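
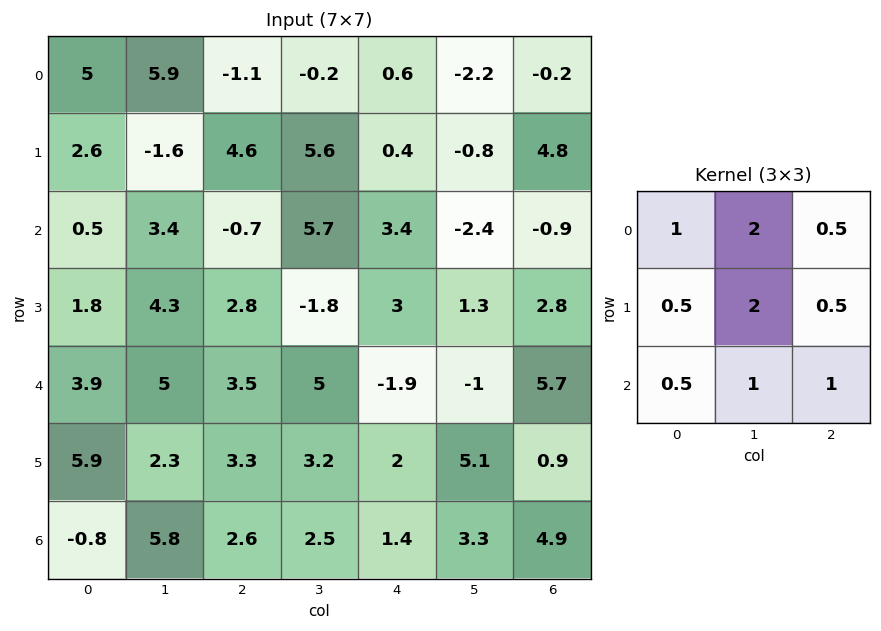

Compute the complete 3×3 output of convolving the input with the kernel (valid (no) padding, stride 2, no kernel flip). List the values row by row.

Output[0,0]: The receptive field on the input at this output position is [5 5.9 -1.1 / 2.6 -1.6 4.6 / 0.5 3.4 -0.7]. Elementwise product with the kernel and sum: 5·1 + 5.9·2 + -1.1·0.5 + 2.6·0.5 + -1.6·2 + 4.6·0.5 + 0.5·0.5 + 3.4·1 + -0.7·1.
Output[0,1]: The receptive field on the input at this output position is [-1.1 -0.2 0.6 / 4.6 5.6 0.4 / -0.7 5.7 3.4]. Elementwise product with the kernel and sum: -1.1·1 + -0.2·2 + 0.6·0.5 + 4.6·0.5 + 5.6·2 + 0.4·0.5 + -0.7·0.5 + 5.7·1 + 3.4·1.

19.6 21.25 -4.5
28.3 16.55 7.4
32.85 26.8 19.5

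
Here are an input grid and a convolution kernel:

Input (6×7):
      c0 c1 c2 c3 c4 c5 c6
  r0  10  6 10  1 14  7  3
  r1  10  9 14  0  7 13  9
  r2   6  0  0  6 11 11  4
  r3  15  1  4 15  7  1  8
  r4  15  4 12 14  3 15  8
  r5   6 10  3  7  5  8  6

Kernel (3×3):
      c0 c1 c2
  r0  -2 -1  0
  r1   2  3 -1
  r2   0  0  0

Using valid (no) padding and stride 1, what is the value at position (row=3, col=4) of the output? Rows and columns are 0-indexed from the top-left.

The receptive field on the input at this output position is [7 1 8 / 3 15 8 / 5 8 6]. Elementwise product with the kernel and sum: 7·-2 + 1·-1 + 3·2 + 15·3 + 8·-1.

28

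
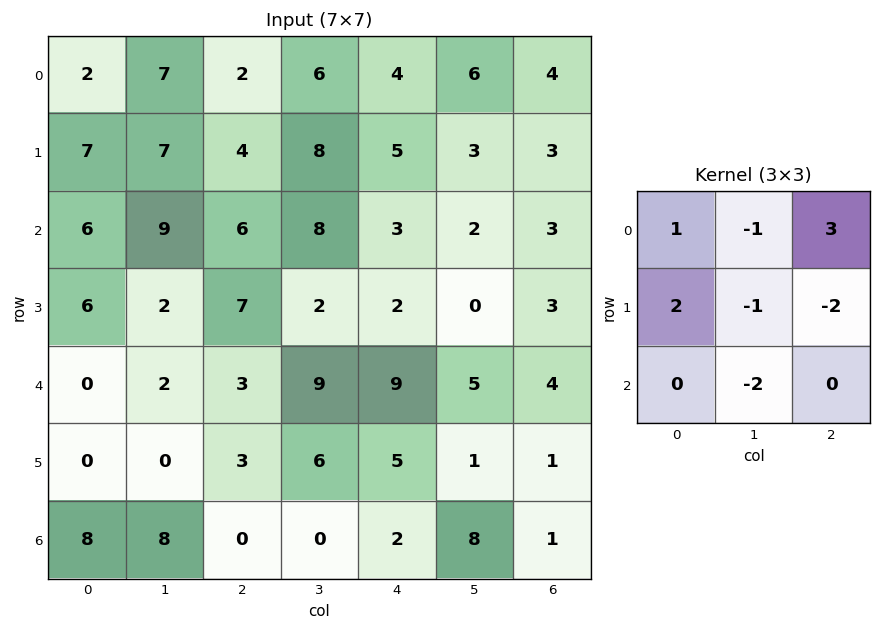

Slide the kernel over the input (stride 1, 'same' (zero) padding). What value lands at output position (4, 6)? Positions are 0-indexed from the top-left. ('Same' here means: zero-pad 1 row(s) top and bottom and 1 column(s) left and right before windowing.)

1

The receptive field on the zero-padded input at this output position is [0 3 0 / 5 4 0 / 1 1 0]. Elementwise product with the kernel and sum: 0·1 + 3·-1 + 0·3 + 5·2 + 4·-1 + 0·-2 + 1·-2.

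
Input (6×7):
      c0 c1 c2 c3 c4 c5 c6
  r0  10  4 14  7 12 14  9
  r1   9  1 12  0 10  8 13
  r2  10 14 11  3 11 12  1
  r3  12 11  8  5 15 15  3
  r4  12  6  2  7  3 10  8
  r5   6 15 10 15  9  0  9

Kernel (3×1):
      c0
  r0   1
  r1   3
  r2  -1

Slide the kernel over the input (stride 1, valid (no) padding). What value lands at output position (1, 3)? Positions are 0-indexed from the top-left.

The receptive field on the input at this output position is [0 / 3 / 5]. Elementwise product with the kernel and sum: 0·1 + 3·3 + 5·-1.

4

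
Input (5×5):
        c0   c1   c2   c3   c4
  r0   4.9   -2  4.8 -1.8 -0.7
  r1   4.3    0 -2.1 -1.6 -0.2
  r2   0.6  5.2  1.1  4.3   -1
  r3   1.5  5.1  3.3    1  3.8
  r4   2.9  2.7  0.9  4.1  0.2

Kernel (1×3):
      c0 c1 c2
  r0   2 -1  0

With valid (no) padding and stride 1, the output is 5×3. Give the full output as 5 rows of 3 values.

Output[0,0]: The receptive field on the input at this output position is [4.9 -2 4.8]. Elementwise product with the kernel and sum: 4.9·2 + -2·-1.
Output[0,1]: The receptive field on the input at this output position is [-2 4.8 -1.8]. Elementwise product with the kernel and sum: -2·2 + 4.8·-1.

11.8 -8.8 11.4
8.6 2.1 -2.6
-4 9.3 -2.1
-2.1 6.9 5.6
3.1 4.5 -2.3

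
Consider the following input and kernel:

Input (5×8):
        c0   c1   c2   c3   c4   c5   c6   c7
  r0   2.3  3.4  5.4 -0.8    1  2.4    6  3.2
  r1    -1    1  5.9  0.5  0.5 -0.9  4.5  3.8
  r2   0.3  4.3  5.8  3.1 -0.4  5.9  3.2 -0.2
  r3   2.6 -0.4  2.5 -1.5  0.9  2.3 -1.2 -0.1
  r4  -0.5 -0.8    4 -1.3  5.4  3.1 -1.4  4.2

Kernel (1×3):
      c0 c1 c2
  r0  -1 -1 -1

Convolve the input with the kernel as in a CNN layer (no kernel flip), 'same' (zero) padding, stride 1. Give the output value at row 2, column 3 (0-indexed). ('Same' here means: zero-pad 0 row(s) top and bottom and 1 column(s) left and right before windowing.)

-8.5

The receptive field on the zero-padded input at this output position is [5.8 3.1 -0.4]. Elementwise product with the kernel and sum: 5.8·-1 + 3.1·-1 + -0.4·-1.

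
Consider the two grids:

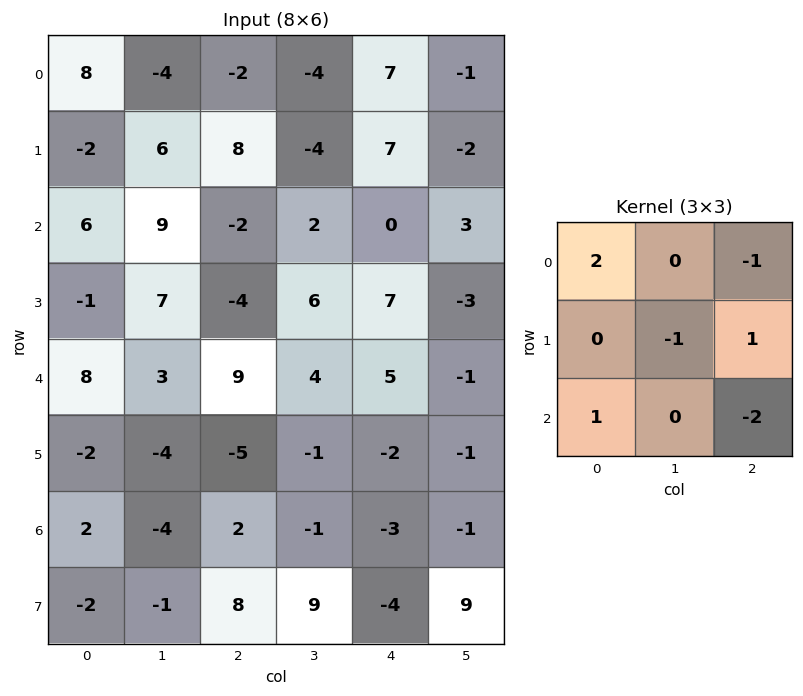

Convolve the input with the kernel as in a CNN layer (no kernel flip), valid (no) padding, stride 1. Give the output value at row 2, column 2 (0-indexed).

-4

The receptive field on the input at this output position is [-2 2 0 / -4 6 7 / 9 4 5]. Elementwise product with the kernel and sum: -2·2 + 0·-1 + 6·-1 + 7·1 + 9·1 + 5·-2.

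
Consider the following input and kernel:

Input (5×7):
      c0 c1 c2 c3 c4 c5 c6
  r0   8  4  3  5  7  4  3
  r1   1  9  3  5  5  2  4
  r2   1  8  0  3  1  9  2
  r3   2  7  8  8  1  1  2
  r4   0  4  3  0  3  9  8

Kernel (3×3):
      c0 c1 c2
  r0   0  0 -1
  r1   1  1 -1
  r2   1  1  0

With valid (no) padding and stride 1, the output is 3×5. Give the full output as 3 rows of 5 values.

13 10 -1 8 10
15 15 13 2 6
5 11 17 2 10

Output[0,0]: The receptive field on the input at this output position is [8 4 3 / 1 9 3 / 1 8 0]. Elementwise product with the kernel and sum: 3·-1 + 1·1 + 9·1 + 3·-1 + 1·1 + 8·1.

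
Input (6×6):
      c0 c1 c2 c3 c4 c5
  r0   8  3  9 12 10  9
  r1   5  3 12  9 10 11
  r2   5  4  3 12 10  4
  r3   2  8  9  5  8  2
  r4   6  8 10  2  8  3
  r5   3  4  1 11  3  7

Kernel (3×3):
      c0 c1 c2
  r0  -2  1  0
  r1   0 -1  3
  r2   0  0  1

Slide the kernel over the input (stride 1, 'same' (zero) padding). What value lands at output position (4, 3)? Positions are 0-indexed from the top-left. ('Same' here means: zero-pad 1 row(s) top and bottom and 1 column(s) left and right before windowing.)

The receptive field on the zero-padded input at this output position is [9 5 8 / 10 2 8 / 1 11 3]. Elementwise product with the kernel and sum: 9·-2 + 5·1 + 2·-1 + 8·3 + 3·1.

12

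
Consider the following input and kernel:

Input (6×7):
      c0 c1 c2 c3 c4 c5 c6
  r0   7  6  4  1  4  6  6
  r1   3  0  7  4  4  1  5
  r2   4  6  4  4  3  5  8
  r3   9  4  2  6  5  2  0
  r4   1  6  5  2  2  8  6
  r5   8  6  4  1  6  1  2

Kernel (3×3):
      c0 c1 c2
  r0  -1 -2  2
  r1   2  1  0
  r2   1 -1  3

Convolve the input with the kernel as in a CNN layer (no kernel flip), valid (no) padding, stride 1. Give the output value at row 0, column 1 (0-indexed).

9

The receptive field on the input at this output position is [6 4 1 / 0 7 4 / 6 4 4]. Elementwise product with the kernel and sum: 6·-1 + 4·-2 + 1·2 + 0·2 + 7·1 + 6·1 + 4·-1 + 4·3.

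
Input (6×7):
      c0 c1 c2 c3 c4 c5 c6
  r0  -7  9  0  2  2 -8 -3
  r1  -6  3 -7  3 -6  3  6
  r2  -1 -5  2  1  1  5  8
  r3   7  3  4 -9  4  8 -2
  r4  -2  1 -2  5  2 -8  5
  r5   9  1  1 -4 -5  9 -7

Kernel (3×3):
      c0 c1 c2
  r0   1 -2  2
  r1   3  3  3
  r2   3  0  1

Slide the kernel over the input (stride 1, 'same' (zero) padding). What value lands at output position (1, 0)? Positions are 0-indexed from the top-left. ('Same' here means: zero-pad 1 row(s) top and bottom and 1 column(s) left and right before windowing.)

18

The receptive field on the zero-padded input at this output position is [0 -7 9 / 0 -6 3 / 0 -1 -5]. Elementwise product with the kernel and sum: 0·1 + -7·-2 + 9·2 + 0·3 + -6·3 + 3·3 + 0·3 + -5·1.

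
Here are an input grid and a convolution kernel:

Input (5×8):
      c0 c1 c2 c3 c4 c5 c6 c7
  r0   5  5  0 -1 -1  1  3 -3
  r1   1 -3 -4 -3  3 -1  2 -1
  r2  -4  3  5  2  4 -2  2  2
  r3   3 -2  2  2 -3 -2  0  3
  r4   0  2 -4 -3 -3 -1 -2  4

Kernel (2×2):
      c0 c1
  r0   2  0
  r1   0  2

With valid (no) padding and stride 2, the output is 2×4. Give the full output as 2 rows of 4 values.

4 -6 -4 4
-12 14 4 10

Output[0,0]: The receptive field on the input at this output position is [5 5 / 1 -3]. Elementwise product with the kernel and sum: 5·2 + -3·2.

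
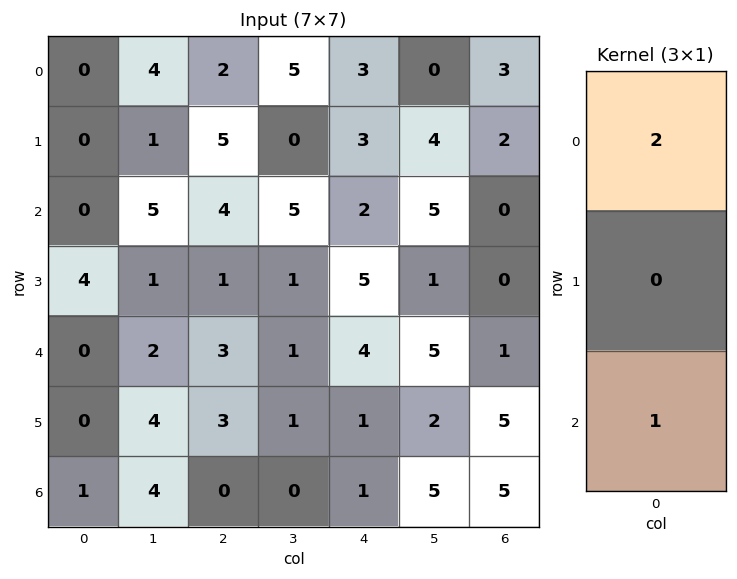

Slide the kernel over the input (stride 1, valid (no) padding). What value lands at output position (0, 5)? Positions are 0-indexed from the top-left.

The receptive field on the input at this output position is [0 / 4 / 5]. Elementwise product with the kernel and sum: 0·2 + 5·1.

5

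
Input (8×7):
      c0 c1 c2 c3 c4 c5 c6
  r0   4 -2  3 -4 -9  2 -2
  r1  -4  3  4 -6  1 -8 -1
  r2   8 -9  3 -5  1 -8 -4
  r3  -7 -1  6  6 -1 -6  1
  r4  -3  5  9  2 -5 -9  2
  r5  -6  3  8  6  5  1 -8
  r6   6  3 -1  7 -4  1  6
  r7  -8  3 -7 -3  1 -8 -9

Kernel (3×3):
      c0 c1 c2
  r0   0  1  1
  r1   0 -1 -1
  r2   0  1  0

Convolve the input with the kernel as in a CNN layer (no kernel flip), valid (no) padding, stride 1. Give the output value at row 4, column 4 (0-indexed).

1

The receptive field on the input at this output position is [-5 -9 2 / 5 1 -8 / -4 1 6]. Elementwise product with the kernel and sum: -9·1 + 2·1 + 1·-1 + -8·-1 + 1·1.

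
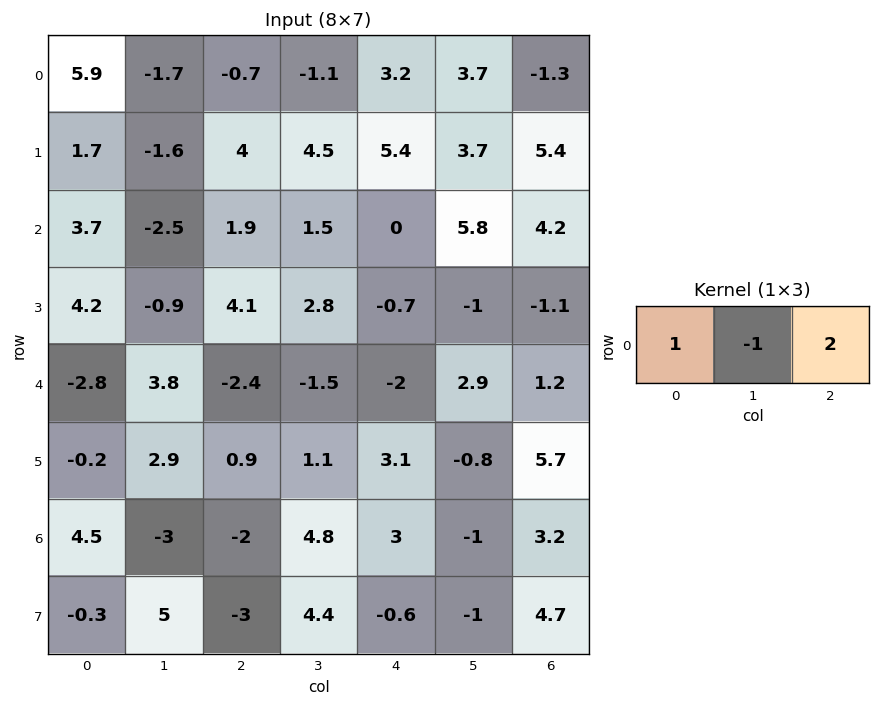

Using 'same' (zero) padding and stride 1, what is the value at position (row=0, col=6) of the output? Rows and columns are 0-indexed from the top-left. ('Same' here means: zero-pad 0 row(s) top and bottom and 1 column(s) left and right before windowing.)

5

The receptive field on the zero-padded input at this output position is [3.7 -1.3 0]. Elementwise product with the kernel and sum: 3.7·1 + -1.3·-1 + 0·2.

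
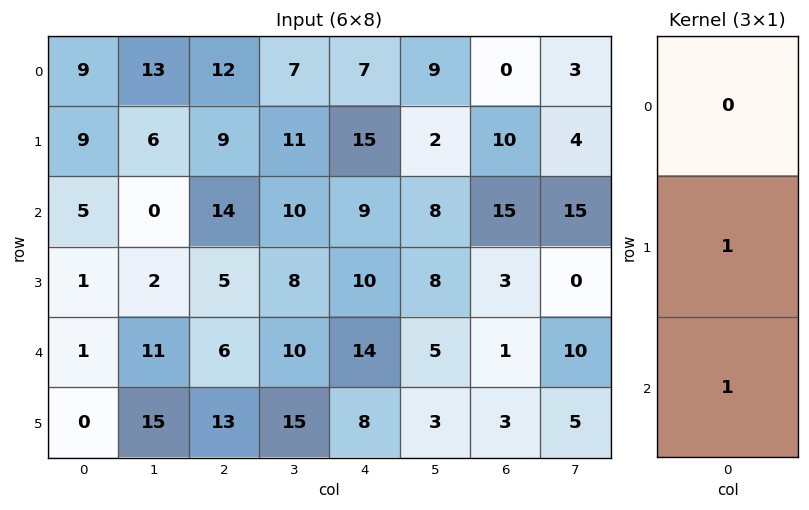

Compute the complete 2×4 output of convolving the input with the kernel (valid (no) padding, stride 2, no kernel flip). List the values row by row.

Output[0,0]: The receptive field on the input at this output position is [9 / 9 / 5]. Elementwise product with the kernel and sum: 9·1 + 5·1.
Output[0,1]: The receptive field on the input at this output position is [12 / 9 / 14]. Elementwise product with the kernel and sum: 9·1 + 14·1.

14 23 24 25
2 11 24 4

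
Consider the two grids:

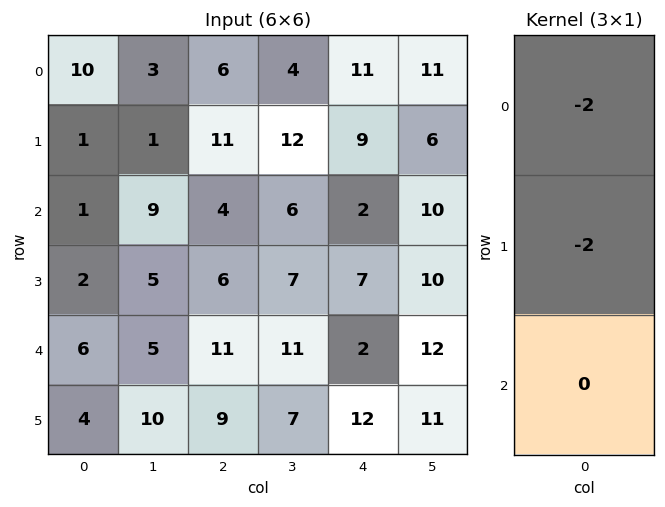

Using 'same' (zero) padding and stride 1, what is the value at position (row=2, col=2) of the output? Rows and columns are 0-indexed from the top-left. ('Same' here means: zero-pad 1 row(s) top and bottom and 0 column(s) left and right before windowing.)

The receptive field on the zero-padded input at this output position is [11 / 4 / 6]. Elementwise product with the kernel and sum: 11·-2 + 4·-2.

-30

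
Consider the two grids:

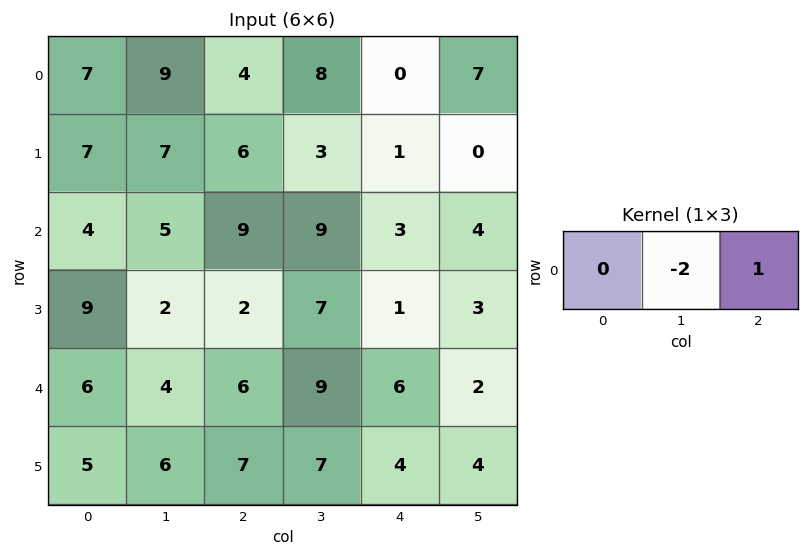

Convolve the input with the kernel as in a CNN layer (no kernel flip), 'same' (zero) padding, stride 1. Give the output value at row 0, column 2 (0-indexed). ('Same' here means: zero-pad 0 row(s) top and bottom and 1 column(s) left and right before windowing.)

The receptive field on the zero-padded input at this output position is [9 4 8]. Elementwise product with the kernel and sum: 4·-2 + 8·1.

0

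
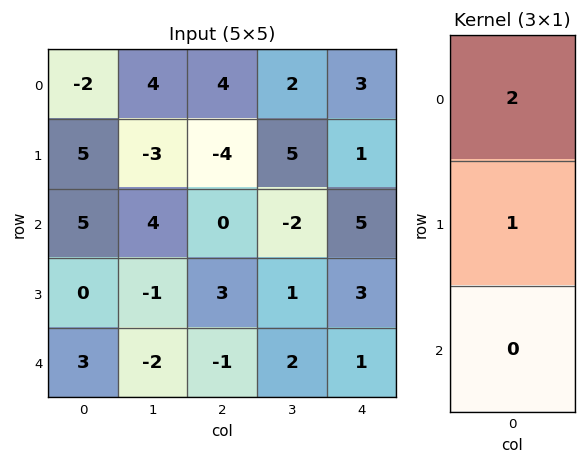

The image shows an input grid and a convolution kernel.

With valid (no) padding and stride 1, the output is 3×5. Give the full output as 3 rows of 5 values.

Output[0,0]: The receptive field on the input at this output position is [-2 / 5 / 5]. Elementwise product with the kernel and sum: -2·2 + 5·1.

1 5 4 9 7
15 -2 -8 8 7
10 7 3 -3 13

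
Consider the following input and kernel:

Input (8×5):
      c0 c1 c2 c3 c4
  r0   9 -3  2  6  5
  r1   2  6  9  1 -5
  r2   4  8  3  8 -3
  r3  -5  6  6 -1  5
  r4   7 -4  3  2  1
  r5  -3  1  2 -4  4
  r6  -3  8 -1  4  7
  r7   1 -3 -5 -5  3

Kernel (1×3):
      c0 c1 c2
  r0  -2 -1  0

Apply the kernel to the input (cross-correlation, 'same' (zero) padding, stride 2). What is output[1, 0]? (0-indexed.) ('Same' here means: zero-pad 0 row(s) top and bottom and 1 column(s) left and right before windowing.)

The receptive field on the zero-padded input at this output position is [0 4 8]. Elementwise product with the kernel and sum: 0·-2 + 4·-1.

-4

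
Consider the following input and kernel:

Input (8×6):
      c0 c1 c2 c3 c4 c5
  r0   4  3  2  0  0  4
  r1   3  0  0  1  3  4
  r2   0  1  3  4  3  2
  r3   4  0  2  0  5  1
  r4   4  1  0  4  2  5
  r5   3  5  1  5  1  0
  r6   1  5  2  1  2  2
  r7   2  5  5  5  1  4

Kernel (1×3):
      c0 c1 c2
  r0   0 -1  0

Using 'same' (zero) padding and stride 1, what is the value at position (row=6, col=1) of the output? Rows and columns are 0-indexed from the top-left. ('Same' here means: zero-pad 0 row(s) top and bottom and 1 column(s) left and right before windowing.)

The receptive field on the zero-padded input at this output position is [1 5 2]. Elementwise product with the kernel and sum: 5·-1.

-5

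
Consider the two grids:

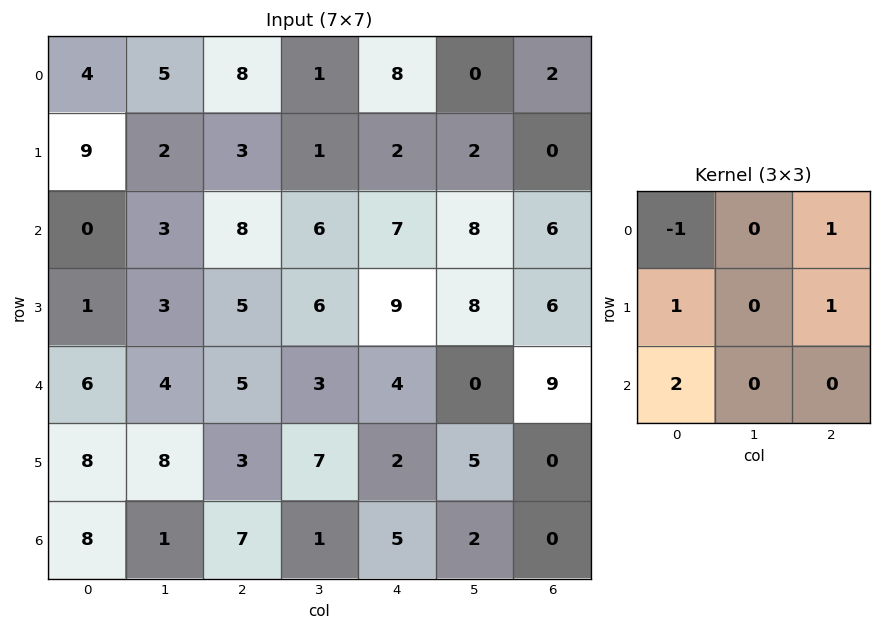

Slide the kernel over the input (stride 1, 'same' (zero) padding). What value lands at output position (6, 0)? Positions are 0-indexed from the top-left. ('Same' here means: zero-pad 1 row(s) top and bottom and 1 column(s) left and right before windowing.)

The receptive field on the zero-padded input at this output position is [0 8 8 / 0 8 1 / 0 0 0]. Elementwise product with the kernel and sum: 0·-1 + 8·1 + 0·1 + 1·1 + 0·2.

9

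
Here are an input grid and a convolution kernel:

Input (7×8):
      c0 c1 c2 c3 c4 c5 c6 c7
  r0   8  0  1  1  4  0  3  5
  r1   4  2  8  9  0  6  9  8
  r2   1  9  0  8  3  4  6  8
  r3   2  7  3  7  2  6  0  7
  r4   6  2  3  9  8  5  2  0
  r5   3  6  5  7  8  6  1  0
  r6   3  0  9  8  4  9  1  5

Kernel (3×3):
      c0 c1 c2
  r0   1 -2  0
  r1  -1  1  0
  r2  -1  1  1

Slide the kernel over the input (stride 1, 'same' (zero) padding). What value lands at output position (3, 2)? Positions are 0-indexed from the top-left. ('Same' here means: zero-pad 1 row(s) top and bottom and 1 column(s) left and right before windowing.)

The receptive field on the zero-padded input at this output position is [9 0 8 / 7 3 7 / 2 3 9]. Elementwise product with the kernel and sum: 9·1 + 0·-2 + 7·-1 + 3·1 + 2·-1 + 3·1 + 9·1.

15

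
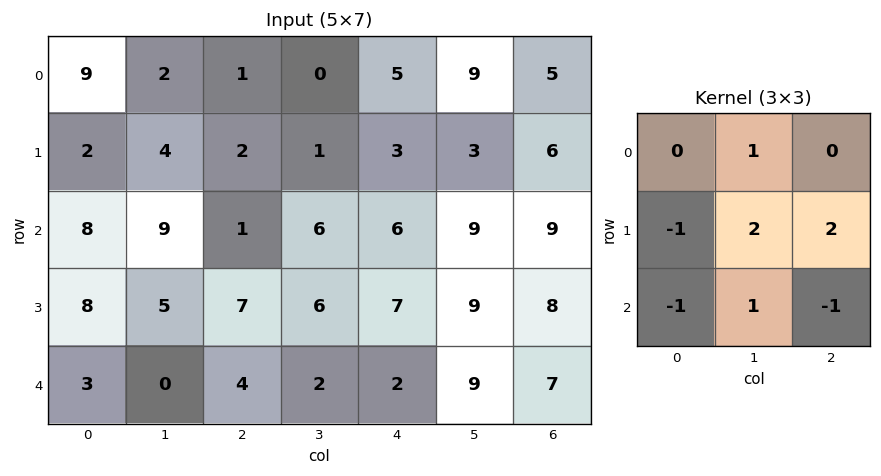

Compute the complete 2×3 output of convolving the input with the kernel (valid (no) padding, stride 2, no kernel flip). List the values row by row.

Output[0,0]: The receptive field on the input at this output position is [9 2 1 / 2 4 2 / 8 9 1]. Elementwise product with the kernel and sum: 2·1 + 2·-1 + 4·2 + 2·2 + 8·-1 + 9·1 + 1·-1.

12 5 18
18 21 36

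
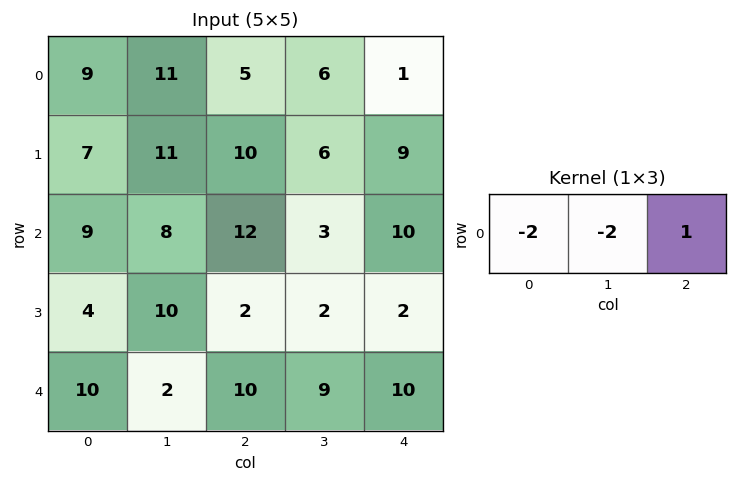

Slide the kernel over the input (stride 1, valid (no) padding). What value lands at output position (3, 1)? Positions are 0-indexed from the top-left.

The receptive field on the input at this output position is [10 2 2]. Elementwise product with the kernel and sum: 10·-2 + 2·-2 + 2·1.

-22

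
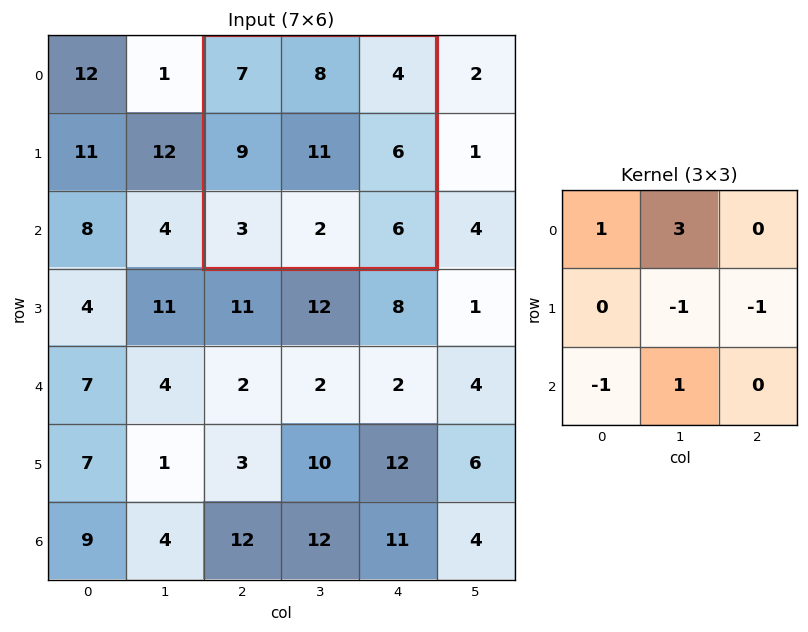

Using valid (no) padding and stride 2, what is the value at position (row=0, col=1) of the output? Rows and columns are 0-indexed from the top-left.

The receptive field on the input at this output position is [7 8 4 / 9 11 6 / 3 2 6]. Elementwise product with the kernel and sum: 7·1 + 8·3 + 11·-1 + 6·-1 + 3·-1 + 2·1.

13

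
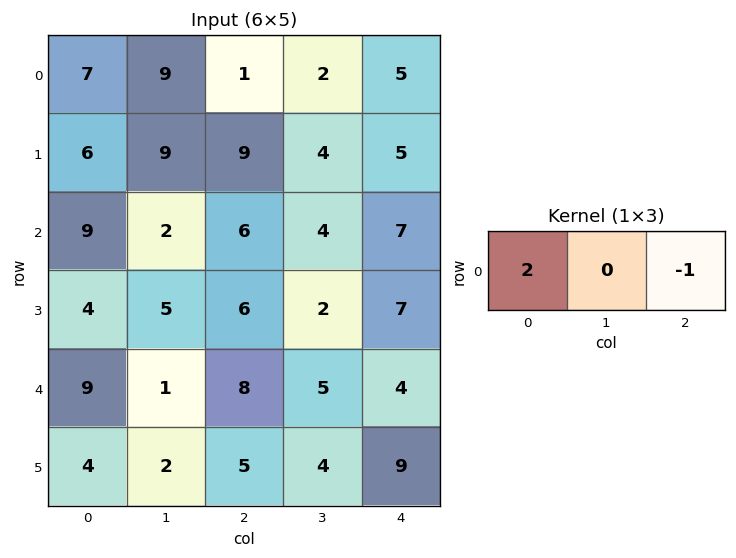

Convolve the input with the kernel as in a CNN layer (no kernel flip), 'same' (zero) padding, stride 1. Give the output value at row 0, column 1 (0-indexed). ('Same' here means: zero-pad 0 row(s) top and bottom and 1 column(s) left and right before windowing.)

13

The receptive field on the zero-padded input at this output position is [7 9 1]. Elementwise product with the kernel and sum: 7·2 + 1·-1.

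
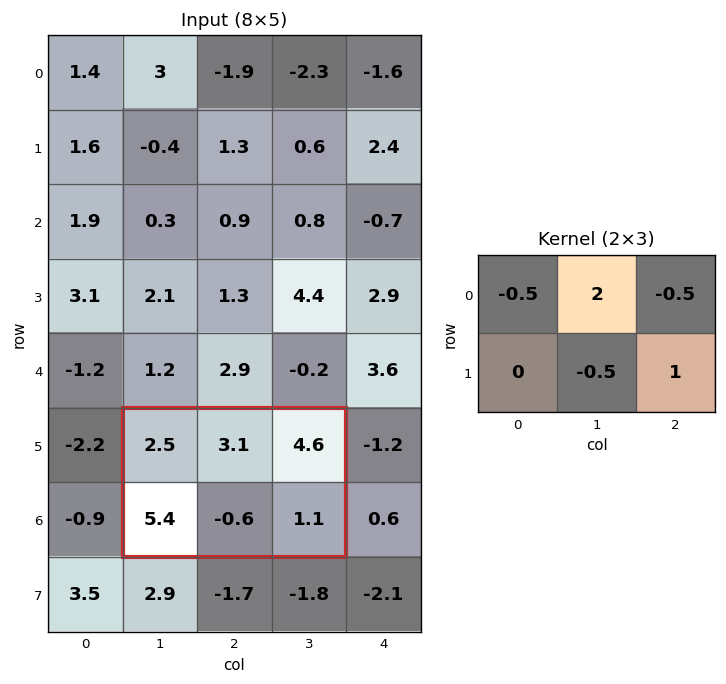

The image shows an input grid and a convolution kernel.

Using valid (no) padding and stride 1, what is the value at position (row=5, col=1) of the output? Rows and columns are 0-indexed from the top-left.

The receptive field on the input at this output position is [2.5 3.1 4.6 / 5.4 -0.6 1.1]. Elementwise product with the kernel and sum: 2.5·-0.5 + 3.1·2 + 4.6·-0.5 + -0.6·-0.5 + 1.1·1.

4.05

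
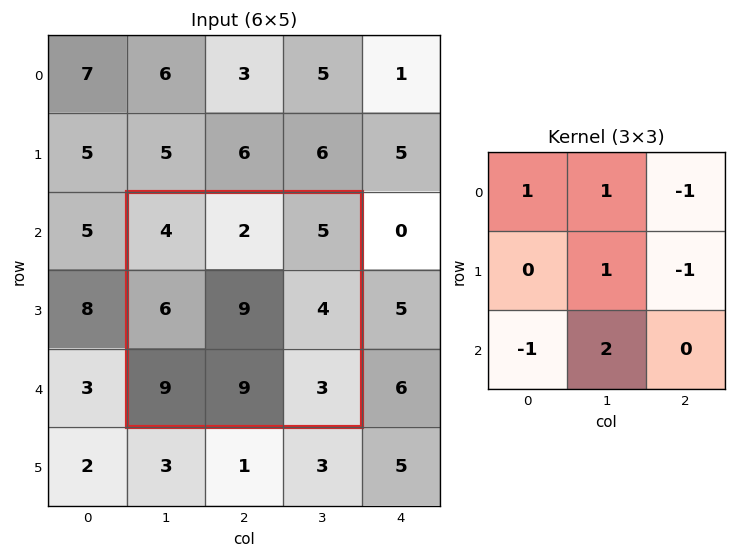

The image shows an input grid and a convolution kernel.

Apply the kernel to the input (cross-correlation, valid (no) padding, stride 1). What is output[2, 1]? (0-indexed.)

15

The receptive field on the input at this output position is [4 2 5 / 6 9 4 / 9 9 3]. Elementwise product with the kernel and sum: 4·1 + 2·1 + 5·-1 + 9·1 + 4·-1 + 9·-1 + 9·2.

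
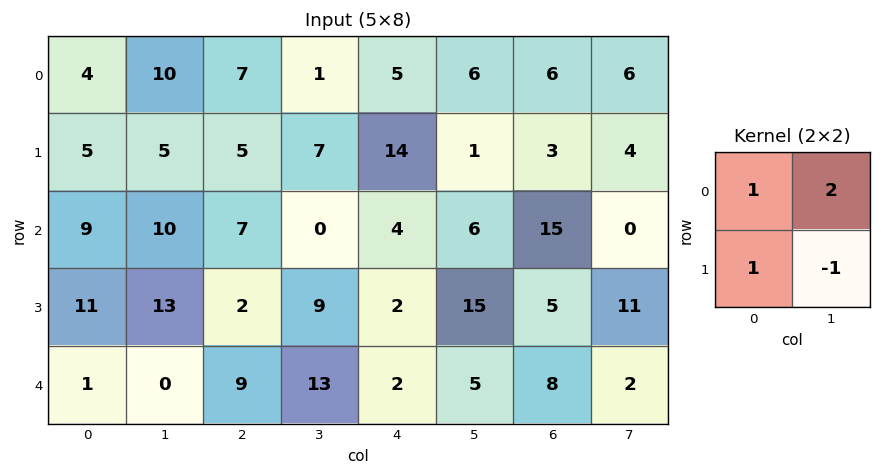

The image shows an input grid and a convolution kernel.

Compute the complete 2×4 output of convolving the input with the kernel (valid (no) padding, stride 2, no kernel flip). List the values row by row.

Output[0,0]: The receptive field on the input at this output position is [4 10 / 5 5]. Elementwise product with the kernel and sum: 4·1 + 10·2 + 5·1 + 5·-1.
Output[0,1]: The receptive field on the input at this output position is [7 1 / 5 7]. Elementwise product with the kernel and sum: 7·1 + 1·2 + 5·1 + 7·-1.

24 7 30 17
27 0 3 9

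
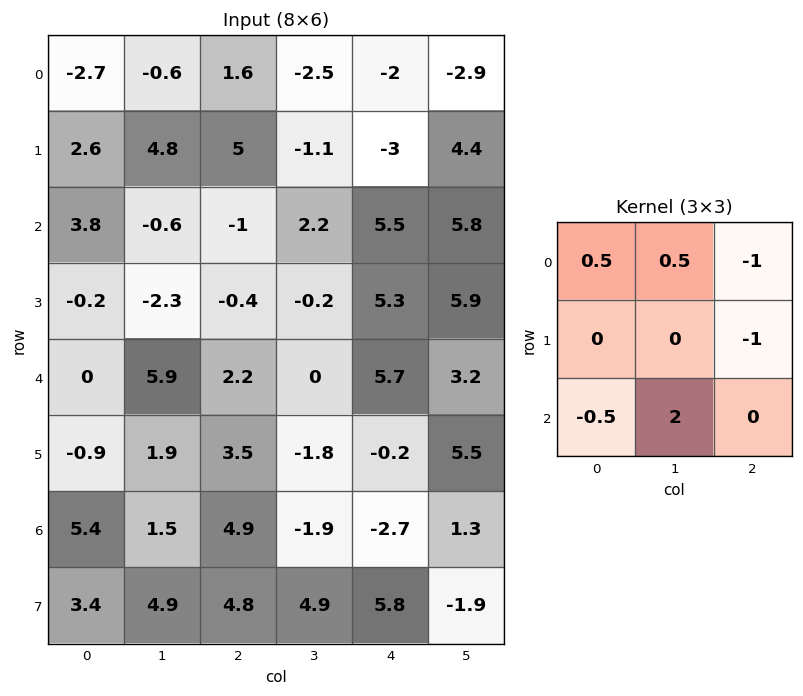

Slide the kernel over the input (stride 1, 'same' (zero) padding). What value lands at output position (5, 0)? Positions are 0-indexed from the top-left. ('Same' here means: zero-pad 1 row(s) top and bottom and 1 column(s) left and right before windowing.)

The receptive field on the zero-padded input at this output position is [0 0 5.9 / 0 -0.9 1.9 / 0 5.4 1.5]. Elementwise product with the kernel and sum: 0·0.5 + 0·0.5 + 5.9·-1 + 1.9·-1 + 0·-0.5 + 5.4·2.

3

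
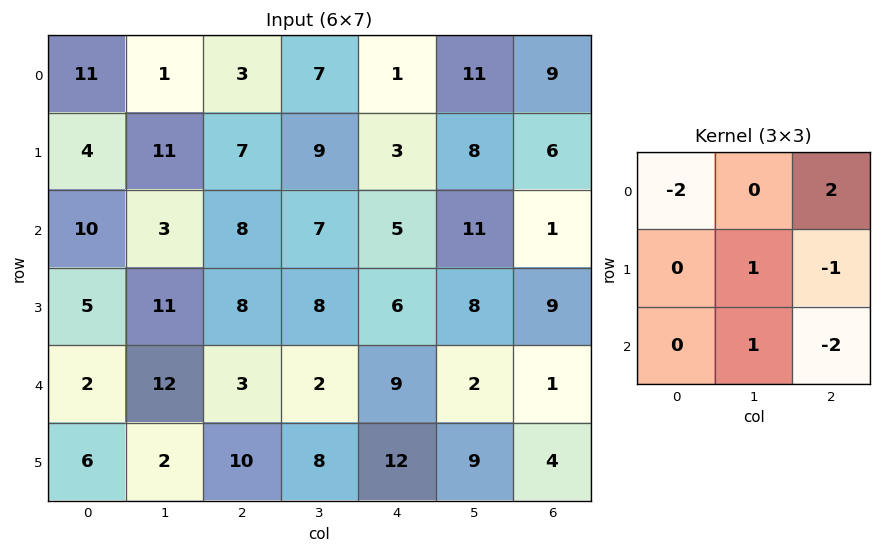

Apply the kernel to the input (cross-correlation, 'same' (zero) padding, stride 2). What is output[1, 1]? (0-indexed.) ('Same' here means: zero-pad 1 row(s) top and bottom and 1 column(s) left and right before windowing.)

-11

The receptive field on the zero-padded input at this output position is [11 7 9 / 3 8 7 / 11 8 8]. Elementwise product with the kernel and sum: 11·-2 + 9·2 + 8·1 + 7·-1 + 8·1 + 8·-2.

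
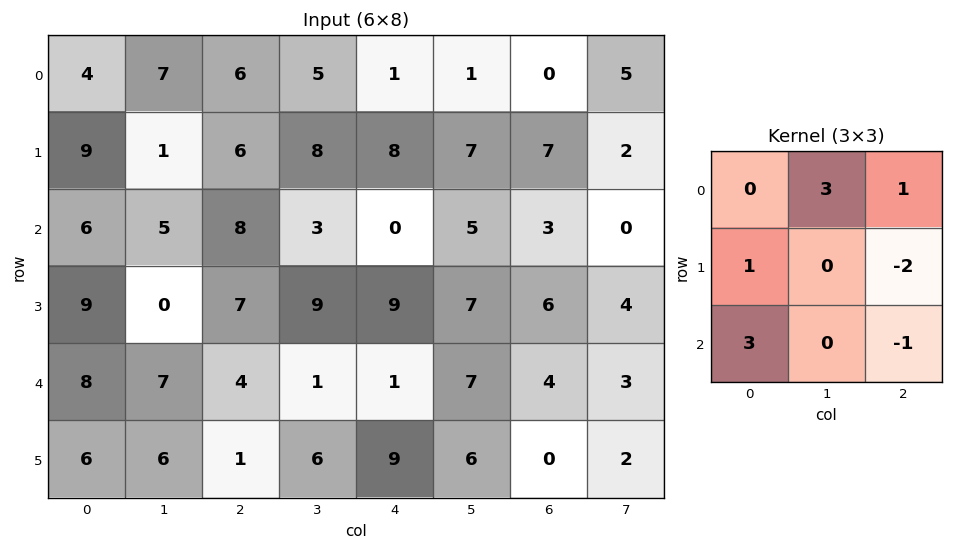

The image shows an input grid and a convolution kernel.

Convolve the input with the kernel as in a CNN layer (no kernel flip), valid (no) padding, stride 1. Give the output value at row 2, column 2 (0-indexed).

The receptive field on the input at this output position is [8 3 0 / 7 9 9 / 4 1 1]. Elementwise product with the kernel and sum: 3·3 + 0·1 + 7·1 + 9·-2 + 4·3 + 1·-1.

9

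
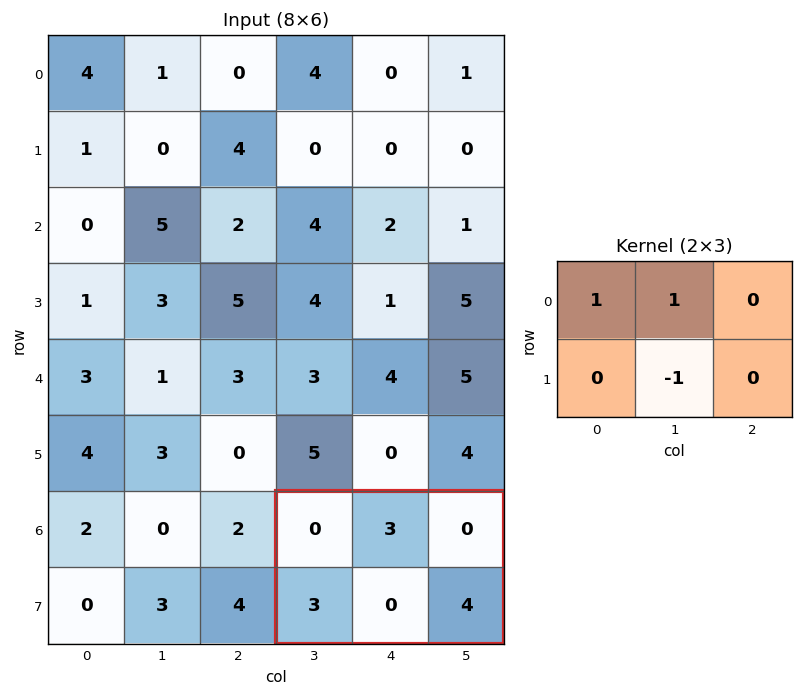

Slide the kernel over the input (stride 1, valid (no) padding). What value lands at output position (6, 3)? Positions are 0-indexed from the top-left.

3

The receptive field on the input at this output position is [0 3 0 / 3 0 4]. Elementwise product with the kernel and sum: 0·1 + 3·1 + 0·-1.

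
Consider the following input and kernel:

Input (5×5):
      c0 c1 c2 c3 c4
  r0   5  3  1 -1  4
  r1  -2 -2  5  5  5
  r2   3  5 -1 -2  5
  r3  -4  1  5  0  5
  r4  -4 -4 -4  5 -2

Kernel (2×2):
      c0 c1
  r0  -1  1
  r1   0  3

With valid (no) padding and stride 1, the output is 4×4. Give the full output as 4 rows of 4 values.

-8 13 13 20
15 4 -6 15
5 9 -1 22
-7 -8 10 -1

Output[0,0]: The receptive field on the input at this output position is [5 3 / -2 -2]. Elementwise product with the kernel and sum: 5·-1 + 3·1 + -2·3.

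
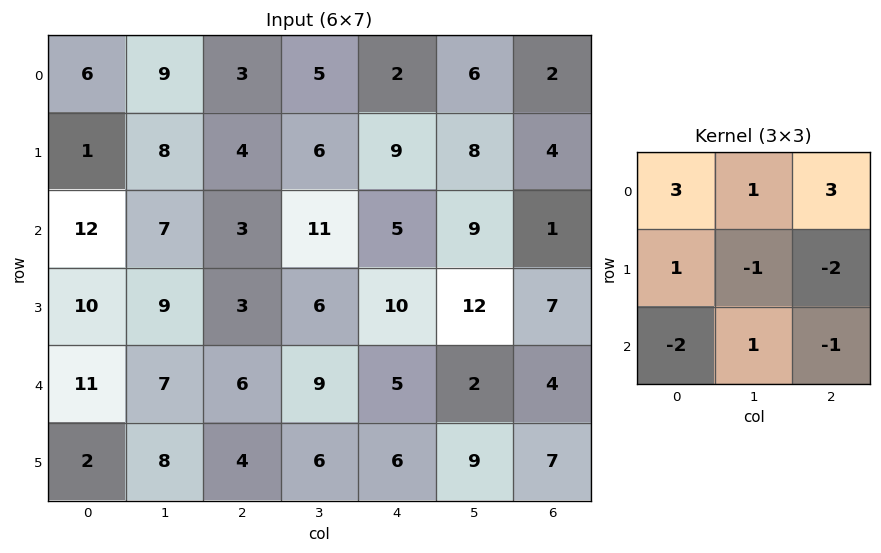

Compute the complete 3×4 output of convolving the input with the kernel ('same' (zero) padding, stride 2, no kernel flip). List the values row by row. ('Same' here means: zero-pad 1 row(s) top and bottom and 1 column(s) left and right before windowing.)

Output[0,0]: The receptive field on the zero-padded input at this output position is [0 0 0 / 0 6 9 / 0 1 8]. Elementwise product with the kernel and sum: 0·3 + 0·1 + 0·3 + 0·1 + 6·-1 + 9·-2 + 0·-2 + 1·1 + 8·-1.

-31 -22 -20 -8
0 7 25 19
6 13 49 30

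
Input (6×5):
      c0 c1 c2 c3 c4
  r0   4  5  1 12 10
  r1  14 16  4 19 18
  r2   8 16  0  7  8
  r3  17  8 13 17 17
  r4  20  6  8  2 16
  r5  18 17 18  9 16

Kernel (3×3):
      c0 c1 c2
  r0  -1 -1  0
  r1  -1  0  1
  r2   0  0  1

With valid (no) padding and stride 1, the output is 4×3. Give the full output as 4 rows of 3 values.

Output[0,0]: The receptive field on the input at this output position is [4 5 1 / 14 16 4 / 8 16 0]. Elementwise product with the kernel and sum: 4·-1 + 5·-1 + 14·-1 + 4·1 + 0·1.

-19 4 9
-25 -12 2
-20 -5 13
-19 -16 -6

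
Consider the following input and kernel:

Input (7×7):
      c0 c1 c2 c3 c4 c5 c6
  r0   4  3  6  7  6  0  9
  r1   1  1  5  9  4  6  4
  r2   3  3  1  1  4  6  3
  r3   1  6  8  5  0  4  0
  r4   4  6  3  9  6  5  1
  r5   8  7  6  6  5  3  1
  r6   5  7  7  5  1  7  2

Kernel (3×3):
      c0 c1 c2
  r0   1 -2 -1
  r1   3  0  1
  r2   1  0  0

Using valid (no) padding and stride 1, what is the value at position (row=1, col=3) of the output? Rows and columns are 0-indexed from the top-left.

9

The receptive field on the input at this output position is [9 4 6 / 1 4 6 / 5 0 4]. Elementwise product with the kernel and sum: 9·1 + 4·-2 + 6·-1 + 1·3 + 6·1 + 5·1.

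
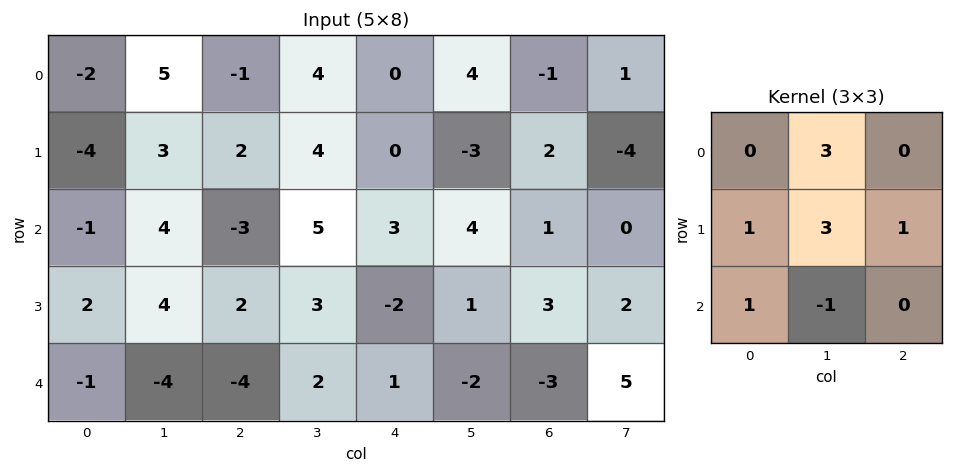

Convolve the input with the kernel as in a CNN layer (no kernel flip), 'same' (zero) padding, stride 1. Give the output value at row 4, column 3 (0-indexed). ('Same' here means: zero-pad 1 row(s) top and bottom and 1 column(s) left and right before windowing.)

12

The receptive field on the zero-padded input at this output position is [2 3 -2 / -4 2 1 / 0 0 0]. Elementwise product with the kernel and sum: 3·3 + -4·1 + 2·3 + 1·1 + 0·1 + 0·-1.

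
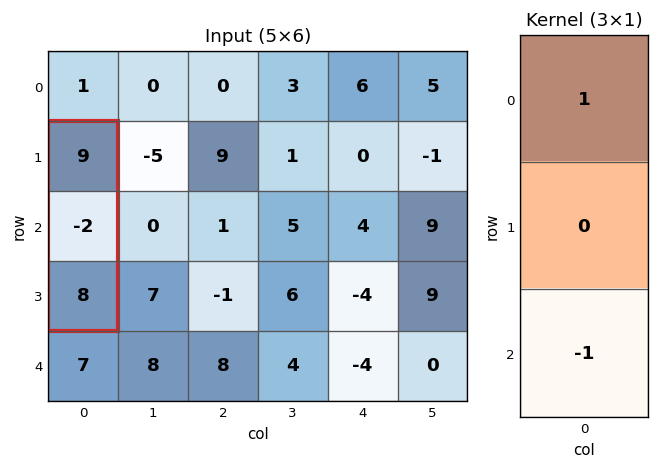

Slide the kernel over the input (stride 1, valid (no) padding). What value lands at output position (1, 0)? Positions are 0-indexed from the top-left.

1

The receptive field on the input at this output position is [9 / -2 / 8]. Elementwise product with the kernel and sum: 9·1 + 8·-1.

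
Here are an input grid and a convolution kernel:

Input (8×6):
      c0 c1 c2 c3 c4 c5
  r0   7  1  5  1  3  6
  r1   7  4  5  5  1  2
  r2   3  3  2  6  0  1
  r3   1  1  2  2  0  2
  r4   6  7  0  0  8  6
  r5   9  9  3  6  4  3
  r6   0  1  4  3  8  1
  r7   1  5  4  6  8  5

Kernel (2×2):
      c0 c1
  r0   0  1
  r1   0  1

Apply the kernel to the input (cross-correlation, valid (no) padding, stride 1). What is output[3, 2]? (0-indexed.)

2

The receptive field on the input at this output position is [2 2 / 0 0]. Elementwise product with the kernel and sum: 2·1 + 0·1.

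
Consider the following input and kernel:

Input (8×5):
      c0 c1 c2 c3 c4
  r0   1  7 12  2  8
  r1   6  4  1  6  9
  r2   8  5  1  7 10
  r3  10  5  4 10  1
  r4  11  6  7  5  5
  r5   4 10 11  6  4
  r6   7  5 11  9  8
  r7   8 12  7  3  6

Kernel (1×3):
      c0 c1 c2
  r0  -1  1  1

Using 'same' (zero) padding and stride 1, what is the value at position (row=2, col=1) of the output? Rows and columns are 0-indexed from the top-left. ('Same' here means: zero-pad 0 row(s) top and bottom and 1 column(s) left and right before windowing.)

-2

The receptive field on the zero-padded input at this output position is [8 5 1]. Elementwise product with the kernel and sum: 8·-1 + 5·1 + 1·1.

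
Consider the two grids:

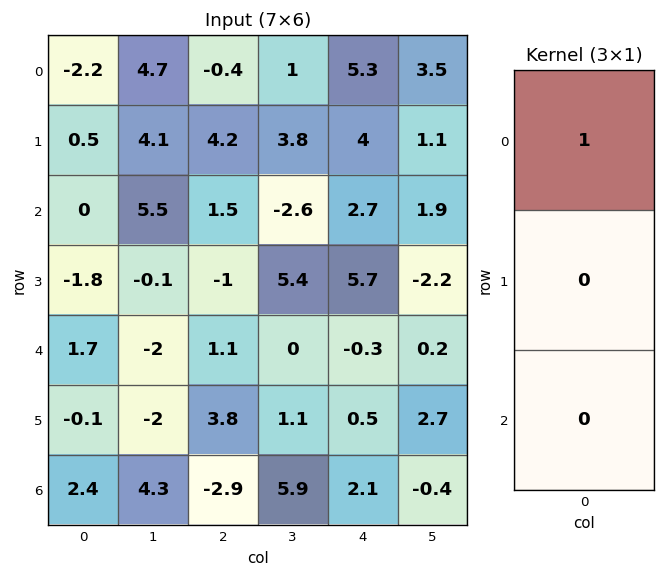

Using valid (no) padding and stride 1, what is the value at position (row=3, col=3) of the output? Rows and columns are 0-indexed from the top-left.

5.4

The receptive field on the input at this output position is [5.4 / 0 / 1.1]. Elementwise product with the kernel and sum: 5.4·1.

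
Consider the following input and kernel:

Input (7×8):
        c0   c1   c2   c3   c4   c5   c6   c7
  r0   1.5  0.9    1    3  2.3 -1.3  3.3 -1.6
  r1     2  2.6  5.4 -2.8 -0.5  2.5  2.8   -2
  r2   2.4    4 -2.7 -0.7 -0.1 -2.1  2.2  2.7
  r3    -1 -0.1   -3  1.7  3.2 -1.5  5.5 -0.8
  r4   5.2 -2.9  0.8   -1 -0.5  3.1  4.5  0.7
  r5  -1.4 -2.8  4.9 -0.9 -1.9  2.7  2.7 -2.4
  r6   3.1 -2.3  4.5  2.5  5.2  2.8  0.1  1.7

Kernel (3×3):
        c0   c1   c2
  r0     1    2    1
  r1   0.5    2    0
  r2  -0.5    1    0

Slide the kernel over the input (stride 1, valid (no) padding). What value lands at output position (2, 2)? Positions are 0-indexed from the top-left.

The receptive field on the input at this output position is [-2.7 -0.7 -0.1 / -3 1.7 3.2 / 0.8 -1 -0.5]. Elementwise product with the kernel and sum: -2.7·1 + -0.7·2 + -0.1·1 + -3·0.5 + 1.7·2 + 0.8·-0.5 + -1·1.

-3.7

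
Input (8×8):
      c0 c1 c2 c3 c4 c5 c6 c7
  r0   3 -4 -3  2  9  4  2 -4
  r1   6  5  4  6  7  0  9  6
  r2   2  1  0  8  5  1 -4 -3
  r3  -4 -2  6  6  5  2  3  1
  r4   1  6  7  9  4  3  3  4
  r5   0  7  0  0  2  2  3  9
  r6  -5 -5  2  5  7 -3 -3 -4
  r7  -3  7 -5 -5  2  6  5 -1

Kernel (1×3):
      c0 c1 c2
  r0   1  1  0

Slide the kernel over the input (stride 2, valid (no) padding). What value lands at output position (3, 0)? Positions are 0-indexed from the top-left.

-10

The receptive field on the input at this output position is [-5 -5 2]. Elementwise product with the kernel and sum: -5·1 + -5·1.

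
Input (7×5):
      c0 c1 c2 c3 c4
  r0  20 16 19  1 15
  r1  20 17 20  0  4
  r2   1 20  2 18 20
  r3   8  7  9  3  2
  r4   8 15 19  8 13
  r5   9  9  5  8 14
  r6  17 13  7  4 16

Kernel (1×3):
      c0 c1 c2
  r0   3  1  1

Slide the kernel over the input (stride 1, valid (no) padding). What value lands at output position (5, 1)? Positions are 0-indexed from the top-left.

40

The receptive field on the input at this output position is [9 5 8]. Elementwise product with the kernel and sum: 9·3 + 5·1 + 8·1.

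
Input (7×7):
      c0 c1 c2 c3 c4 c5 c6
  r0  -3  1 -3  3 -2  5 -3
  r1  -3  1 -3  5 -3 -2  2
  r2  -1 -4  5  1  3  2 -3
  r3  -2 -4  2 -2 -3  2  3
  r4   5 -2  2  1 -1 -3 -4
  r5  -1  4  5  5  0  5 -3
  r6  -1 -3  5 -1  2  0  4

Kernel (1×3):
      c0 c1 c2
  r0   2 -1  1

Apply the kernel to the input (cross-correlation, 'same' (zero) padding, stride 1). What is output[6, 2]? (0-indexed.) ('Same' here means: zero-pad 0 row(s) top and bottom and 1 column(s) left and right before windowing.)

The receptive field on the zero-padded input at this output position is [-3 5 -1]. Elementwise product with the kernel and sum: -3·2 + 5·-1 + -1·1.

-12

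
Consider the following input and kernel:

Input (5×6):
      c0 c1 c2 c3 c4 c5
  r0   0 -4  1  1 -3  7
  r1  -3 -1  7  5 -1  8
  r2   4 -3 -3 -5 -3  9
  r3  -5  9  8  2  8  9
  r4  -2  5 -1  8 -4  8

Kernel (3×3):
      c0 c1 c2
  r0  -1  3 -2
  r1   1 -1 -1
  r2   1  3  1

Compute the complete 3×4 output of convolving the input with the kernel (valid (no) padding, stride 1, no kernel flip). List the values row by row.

Output[0,0]: The receptive field on the input at this output position is [0 -4 1 / -3 -1 7 / 4 -3 -3]. Elementwise product with the kernel and sum: 0·-1 + -4·3 + 1·-2 + -3·1 + -1·-1 + 7·-1 + 4·1 + -3·3 + -3·1.
Output[0,1]: The receptive field on the input at this output position is [-4 1 1 / -1 7 5 / -3 -3 -5]. Elementwise product with the kernel and sum: -4·-1 + 1·3 + 1·-2 + -1·1 + 7·-1 + 5·-1 + -3·1 + -3·3 + -5·1.

-31 -25 -10 -31
26 52 37 0
-17 13 11 -33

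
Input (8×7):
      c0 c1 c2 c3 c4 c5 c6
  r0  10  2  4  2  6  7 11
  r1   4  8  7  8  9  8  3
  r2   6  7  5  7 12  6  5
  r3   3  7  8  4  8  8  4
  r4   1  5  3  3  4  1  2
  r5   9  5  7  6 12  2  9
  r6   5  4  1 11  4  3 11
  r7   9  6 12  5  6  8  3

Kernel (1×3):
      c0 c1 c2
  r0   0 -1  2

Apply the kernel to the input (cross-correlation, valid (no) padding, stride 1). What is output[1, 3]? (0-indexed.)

7

The receptive field on the input at this output position is [8 9 8]. Elementwise product with the kernel and sum: 9·-1 + 8·2.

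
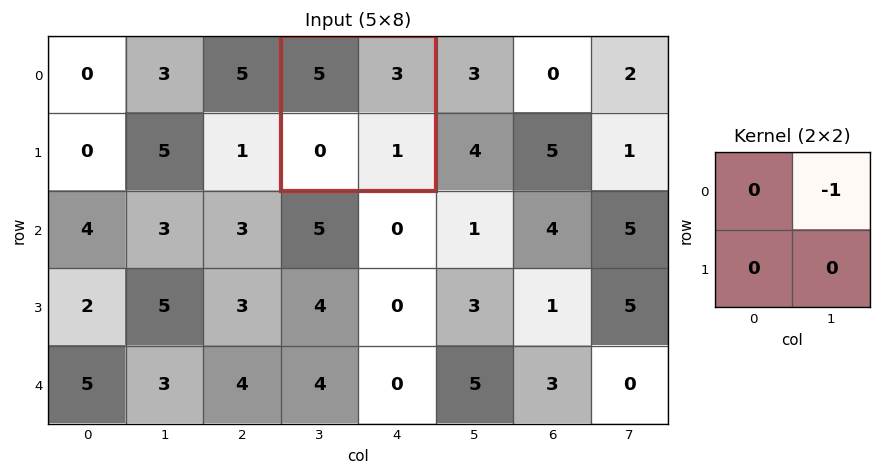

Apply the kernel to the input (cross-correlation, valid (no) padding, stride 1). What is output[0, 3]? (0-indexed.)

The receptive field on the input at this output position is [5 3 / 0 1]. Elementwise product with the kernel and sum: 3·-1.

-3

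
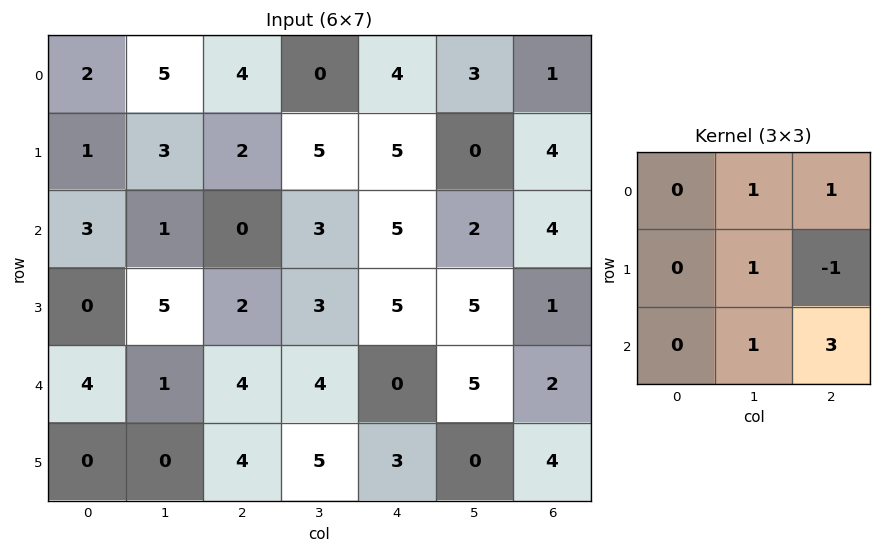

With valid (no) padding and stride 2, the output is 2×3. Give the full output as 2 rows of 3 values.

Output[0,0]: The receptive field on the input at this output position is [2 5 4 / 1 3 2 / 3 1 0]. Elementwise product with the kernel and sum: 5·1 + 4·1 + 3·1 + 2·-1 + 1·1 + 0·3.

11 22 14
17 10 21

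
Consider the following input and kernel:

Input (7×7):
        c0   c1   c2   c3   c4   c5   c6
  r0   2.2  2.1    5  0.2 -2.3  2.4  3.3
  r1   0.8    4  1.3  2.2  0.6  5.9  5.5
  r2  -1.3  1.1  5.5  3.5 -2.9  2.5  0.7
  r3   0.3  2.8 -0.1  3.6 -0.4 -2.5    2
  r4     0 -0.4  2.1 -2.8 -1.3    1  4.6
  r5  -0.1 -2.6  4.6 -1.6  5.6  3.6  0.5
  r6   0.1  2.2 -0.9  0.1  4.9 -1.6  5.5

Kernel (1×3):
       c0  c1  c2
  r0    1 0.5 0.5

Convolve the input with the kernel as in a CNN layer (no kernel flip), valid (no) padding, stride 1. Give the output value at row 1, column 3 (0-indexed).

5.45

The receptive field on the input at this output position is [2.2 0.6 5.9]. Elementwise product with the kernel and sum: 2.2·1 + 0.6·0.5 + 5.9·0.5.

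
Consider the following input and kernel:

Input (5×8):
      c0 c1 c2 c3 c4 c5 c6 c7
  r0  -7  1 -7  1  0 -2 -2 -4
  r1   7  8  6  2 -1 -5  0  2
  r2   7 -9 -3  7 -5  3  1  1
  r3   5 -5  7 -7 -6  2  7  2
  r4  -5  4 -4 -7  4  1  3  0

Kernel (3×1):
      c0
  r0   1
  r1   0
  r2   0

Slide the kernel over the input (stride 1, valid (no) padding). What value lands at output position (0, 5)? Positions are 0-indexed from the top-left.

-2

The receptive field on the input at this output position is [-2 / -5 / 3]. Elementwise product with the kernel and sum: -2·1.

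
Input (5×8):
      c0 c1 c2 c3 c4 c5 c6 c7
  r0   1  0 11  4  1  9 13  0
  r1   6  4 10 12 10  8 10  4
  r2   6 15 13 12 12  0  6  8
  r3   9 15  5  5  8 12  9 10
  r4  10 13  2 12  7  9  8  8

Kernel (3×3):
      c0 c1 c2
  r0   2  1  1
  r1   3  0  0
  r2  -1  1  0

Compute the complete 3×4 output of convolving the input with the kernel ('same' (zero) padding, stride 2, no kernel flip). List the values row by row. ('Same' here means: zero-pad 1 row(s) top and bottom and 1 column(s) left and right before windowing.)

6 6 10 29
19 65 81 27
24 79 66 70

Output[0,0]: The receptive field on the zero-padded input at this output position is [0 0 0 / 0 1 0 / 0 6 4]. Elementwise product with the kernel and sum: 0·2 + 0·1 + 0·1 + 0·3 + 0·-1 + 6·1.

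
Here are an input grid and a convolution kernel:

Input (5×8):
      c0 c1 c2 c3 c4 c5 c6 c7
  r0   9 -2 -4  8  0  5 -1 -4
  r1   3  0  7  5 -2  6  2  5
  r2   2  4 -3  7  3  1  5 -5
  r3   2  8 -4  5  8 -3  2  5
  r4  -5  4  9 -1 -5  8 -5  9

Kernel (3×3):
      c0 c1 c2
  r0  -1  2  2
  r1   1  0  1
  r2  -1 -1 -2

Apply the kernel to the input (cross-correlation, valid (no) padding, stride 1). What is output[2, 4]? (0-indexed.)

The receptive field on the input at this output position is [3 1 5 / 8 -3 2 / -5 8 -5]. Elementwise product with the kernel and sum: 3·-1 + 1·2 + 5·2 + 8·1 + 2·1 + -5·-1 + 8·-1 + -5·-2.

26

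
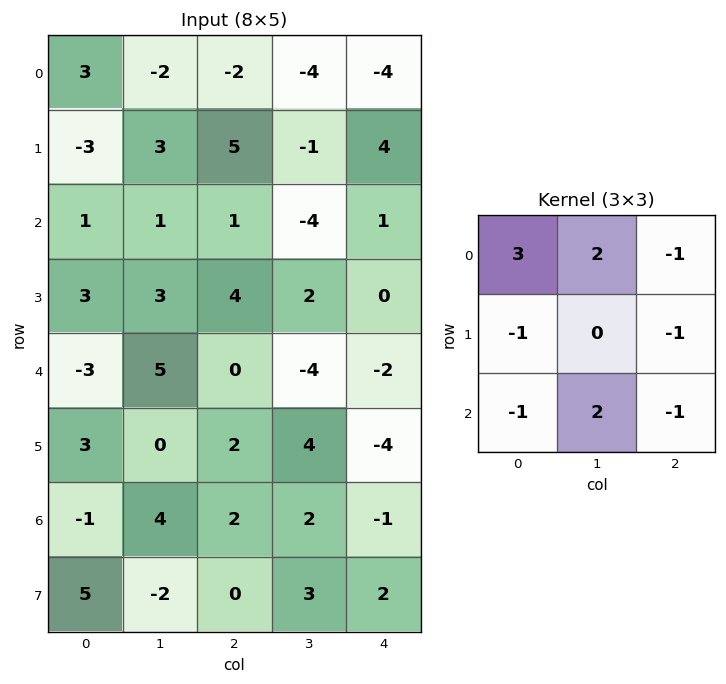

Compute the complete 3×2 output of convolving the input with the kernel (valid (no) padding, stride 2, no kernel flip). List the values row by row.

Output[0,0]: The receptive field on the input at this output position is [3 -2 -2 / -3 3 5 / 1 1 1]. Elementwise product with the kernel and sum: 3·3 + -2·2 + -2·-1 + -3·-1 + 5·-1 + 1·-1 + 1·2 + 1·-1.

5 -29
10 -16
3 -1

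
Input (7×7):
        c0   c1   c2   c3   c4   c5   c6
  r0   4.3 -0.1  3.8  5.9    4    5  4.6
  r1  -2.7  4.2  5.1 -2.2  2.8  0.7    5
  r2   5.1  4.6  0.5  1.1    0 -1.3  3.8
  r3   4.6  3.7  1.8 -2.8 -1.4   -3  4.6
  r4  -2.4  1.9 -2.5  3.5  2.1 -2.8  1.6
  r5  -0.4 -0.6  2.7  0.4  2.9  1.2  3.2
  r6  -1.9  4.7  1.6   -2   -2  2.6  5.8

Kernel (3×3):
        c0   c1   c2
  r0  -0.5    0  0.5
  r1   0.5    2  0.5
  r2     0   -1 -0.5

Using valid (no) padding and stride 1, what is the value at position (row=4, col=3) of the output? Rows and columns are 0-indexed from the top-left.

The receptive field on the input at this output position is [3.5 2.1 -2.8 / 0.4 2.9 1.2 / -2 -2 2.6]. Elementwise product with the kernel and sum: 3.5·-0.5 + -2.8·0.5 + 0.4·0.5 + 2.9·2 + 1.2·0.5 + -2·-1 + 2.6·-0.5.

4.15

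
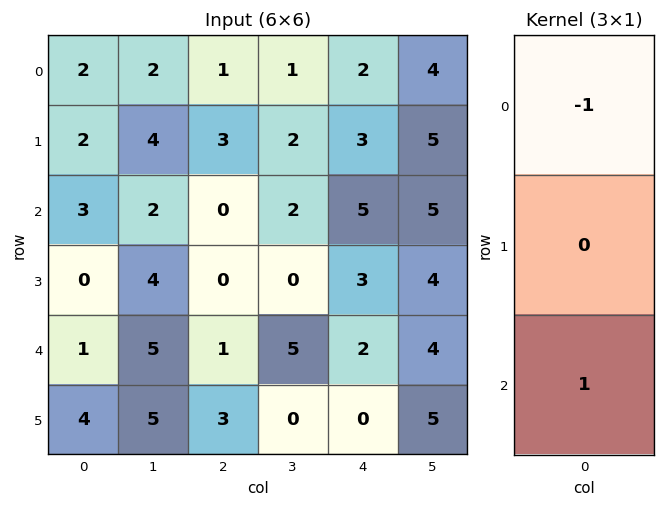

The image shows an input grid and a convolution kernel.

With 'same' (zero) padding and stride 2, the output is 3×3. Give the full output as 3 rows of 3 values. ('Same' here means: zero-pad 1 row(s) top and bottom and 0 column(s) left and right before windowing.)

Output[0,0]: The receptive field on the zero-padded input at this output position is [0 / 2 / 2]. Elementwise product with the kernel and sum: 0·-1 + 2·1.
Output[0,1]: The receptive field on the zero-padded input at this output position is [0 / 1 / 3]. Elementwise product with the kernel and sum: 0·-1 + 3·1.

2 3 3
-2 -3 0
4 3 -3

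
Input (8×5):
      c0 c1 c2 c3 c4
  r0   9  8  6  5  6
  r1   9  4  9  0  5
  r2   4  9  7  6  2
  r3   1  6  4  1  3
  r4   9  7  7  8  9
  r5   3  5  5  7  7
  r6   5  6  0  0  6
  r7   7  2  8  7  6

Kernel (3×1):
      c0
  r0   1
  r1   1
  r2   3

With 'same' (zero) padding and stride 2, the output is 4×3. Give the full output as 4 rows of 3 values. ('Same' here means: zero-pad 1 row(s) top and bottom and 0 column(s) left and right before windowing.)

Output[0,0]: The receptive field on the zero-padded input at this output position is [0 / 9 / 9]. Elementwise product with the kernel and sum: 0·1 + 9·1 + 9·3.
Output[0,1]: The receptive field on the zero-padded input at this output position is [0 / 6 / 9]. Elementwise product with the kernel and sum: 0·1 + 6·1 + 9·3.

36 33 21
16 28 16
19 26 33
29 29 31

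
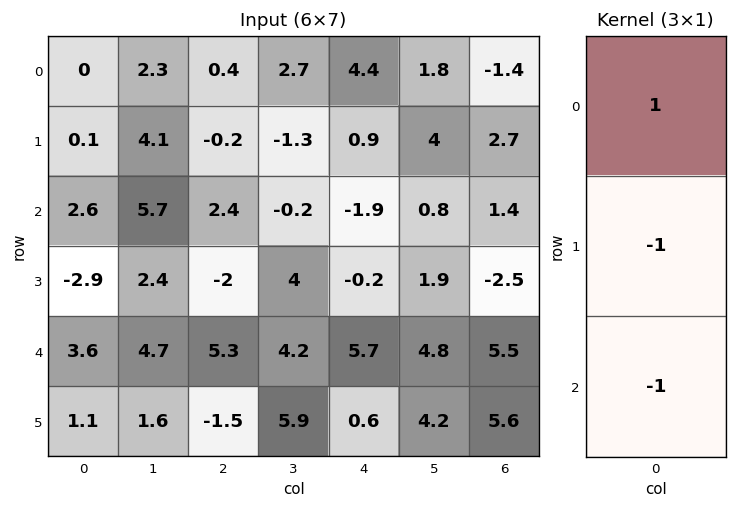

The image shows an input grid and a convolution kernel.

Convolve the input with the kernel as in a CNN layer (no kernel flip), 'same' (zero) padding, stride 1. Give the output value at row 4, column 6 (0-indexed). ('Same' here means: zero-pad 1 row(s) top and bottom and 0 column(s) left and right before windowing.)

-13.6

The receptive field on the zero-padded input at this output position is [-2.5 / 5.5 / 5.6]. Elementwise product with the kernel and sum: -2.5·1 + 5.5·-1 + 5.6·-1.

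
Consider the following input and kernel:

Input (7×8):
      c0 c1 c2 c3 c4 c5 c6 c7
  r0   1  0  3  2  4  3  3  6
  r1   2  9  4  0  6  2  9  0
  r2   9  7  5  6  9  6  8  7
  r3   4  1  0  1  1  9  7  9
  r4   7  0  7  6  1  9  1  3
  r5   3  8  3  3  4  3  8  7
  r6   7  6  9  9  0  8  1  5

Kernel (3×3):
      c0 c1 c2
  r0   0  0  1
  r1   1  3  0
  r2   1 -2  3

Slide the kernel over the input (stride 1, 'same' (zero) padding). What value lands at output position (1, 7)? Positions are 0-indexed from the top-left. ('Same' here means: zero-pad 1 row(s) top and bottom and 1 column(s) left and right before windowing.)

3

The receptive field on the zero-padded input at this output position is [3 6 0 / 9 0 0 / 8 7 0]. Elementwise product with the kernel and sum: 0·1 + 9·1 + 0·3 + 8·1 + 7·-2 + 0·3.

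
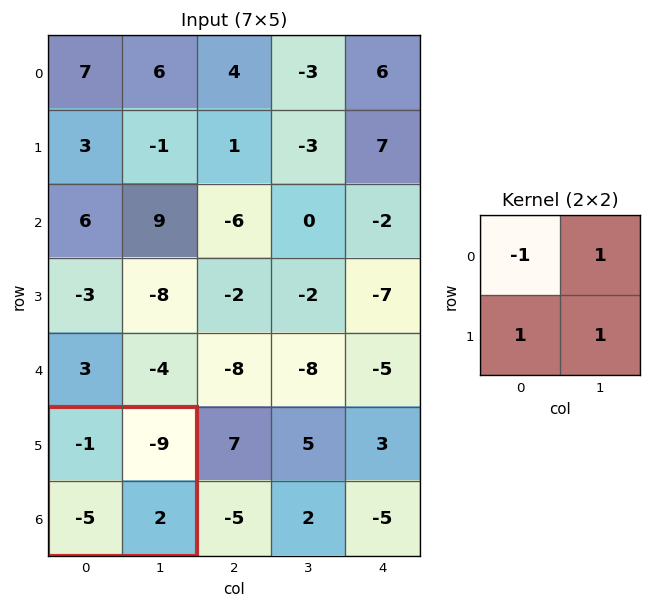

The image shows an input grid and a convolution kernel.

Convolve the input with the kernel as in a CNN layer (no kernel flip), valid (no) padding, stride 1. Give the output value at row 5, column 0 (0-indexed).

The receptive field on the input at this output position is [-1 -9 / -5 2]. Elementwise product with the kernel and sum: -1·-1 + -9·1 + -5·1 + 2·1.

-11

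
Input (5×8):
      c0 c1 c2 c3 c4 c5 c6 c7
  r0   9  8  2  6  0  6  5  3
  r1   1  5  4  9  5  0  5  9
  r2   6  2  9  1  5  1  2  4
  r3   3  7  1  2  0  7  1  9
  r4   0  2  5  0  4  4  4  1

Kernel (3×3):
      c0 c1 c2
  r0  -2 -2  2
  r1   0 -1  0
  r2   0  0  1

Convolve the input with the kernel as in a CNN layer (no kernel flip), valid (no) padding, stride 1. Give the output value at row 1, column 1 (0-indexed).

The receptive field on the input at this output position is [5 4 9 / 2 9 1 / 7 1 2]. Elementwise product with the kernel and sum: 5·-2 + 4·-2 + 9·2 + 9·-1 + 2·1.

-7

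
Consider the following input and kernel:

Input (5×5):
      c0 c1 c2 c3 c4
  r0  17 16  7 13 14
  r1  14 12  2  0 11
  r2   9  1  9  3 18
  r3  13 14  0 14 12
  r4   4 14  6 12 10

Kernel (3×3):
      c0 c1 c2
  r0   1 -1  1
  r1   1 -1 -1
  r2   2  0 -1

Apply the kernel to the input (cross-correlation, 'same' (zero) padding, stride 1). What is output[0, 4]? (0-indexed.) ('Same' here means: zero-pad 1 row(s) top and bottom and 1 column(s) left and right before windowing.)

The receptive field on the zero-padded input at this output position is [0 0 0 / 13 14 0 / 0 11 0]. Elementwise product with the kernel and sum: 0·1 + 0·-1 + 0·1 + 13·1 + 14·-1 + 0·-1 + 0·2 + 0·-1.

-1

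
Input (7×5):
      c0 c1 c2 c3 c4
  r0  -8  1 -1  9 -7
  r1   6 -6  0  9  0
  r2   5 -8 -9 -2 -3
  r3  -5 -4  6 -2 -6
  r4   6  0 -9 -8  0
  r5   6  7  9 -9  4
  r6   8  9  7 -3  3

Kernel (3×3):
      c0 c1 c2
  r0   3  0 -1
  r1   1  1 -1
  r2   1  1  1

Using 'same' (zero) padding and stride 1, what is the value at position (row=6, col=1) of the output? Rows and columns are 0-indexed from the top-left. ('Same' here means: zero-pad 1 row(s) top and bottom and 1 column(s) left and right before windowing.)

19

The receptive field on the zero-padded input at this output position is [6 7 9 / 8 9 7 / 0 0 0]. Elementwise product with the kernel and sum: 6·3 + 9·-1 + 8·1 + 9·1 + 7·-1 + 0·1 + 0·1 + 0·1.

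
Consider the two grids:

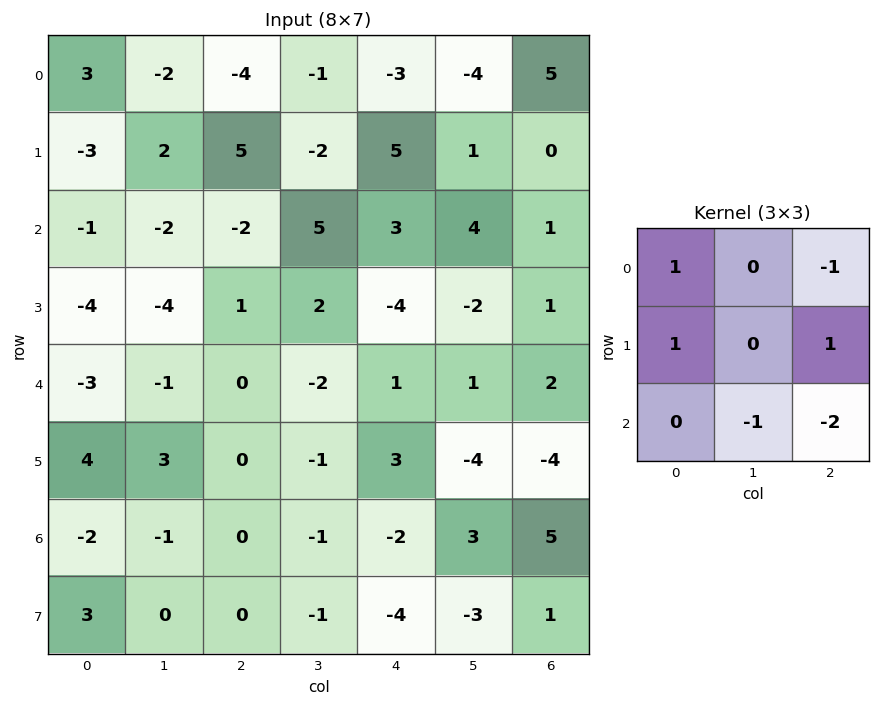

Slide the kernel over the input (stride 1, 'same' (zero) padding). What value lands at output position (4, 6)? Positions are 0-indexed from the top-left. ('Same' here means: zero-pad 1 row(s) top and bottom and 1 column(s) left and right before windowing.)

3

The receptive field on the zero-padded input at this output position is [-2 1 0 / 1 2 0 / -4 -4 0]. Elementwise product with the kernel and sum: -2·1 + 0·-1 + 1·1 + 0·1 + -4·-1 + 0·-2.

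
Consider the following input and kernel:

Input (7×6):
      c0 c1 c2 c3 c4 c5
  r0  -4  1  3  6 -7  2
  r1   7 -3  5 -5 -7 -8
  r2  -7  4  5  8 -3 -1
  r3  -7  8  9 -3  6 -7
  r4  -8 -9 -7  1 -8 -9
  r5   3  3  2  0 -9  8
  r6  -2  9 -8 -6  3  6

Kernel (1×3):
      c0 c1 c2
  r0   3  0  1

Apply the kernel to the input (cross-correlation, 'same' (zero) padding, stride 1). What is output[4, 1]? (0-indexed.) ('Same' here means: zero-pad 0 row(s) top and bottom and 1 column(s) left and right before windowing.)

-31

The receptive field on the zero-padded input at this output position is [-8 -9 -7]. Elementwise product with the kernel and sum: -8·3 + -7·1.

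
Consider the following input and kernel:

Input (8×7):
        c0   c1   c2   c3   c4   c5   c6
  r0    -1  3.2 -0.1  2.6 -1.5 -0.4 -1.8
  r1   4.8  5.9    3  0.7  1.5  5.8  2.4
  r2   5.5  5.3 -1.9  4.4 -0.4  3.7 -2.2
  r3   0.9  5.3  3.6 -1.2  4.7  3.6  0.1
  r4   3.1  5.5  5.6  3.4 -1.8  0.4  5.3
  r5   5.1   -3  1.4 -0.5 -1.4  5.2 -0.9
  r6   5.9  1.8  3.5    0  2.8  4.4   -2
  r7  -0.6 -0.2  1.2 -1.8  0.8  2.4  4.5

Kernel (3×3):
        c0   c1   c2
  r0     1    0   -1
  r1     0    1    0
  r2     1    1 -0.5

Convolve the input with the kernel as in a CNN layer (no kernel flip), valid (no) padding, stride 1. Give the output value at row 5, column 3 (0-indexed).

-5.1

The receptive field on the input at this output position is [-0.5 -1.4 5.2 / 0 2.8 4.4 / -1.8 0.8 2.4]. Elementwise product with the kernel and sum: -0.5·1 + 5.2·-1 + 2.8·1 + -1.8·1 + 0.8·1 + 2.4·-0.5.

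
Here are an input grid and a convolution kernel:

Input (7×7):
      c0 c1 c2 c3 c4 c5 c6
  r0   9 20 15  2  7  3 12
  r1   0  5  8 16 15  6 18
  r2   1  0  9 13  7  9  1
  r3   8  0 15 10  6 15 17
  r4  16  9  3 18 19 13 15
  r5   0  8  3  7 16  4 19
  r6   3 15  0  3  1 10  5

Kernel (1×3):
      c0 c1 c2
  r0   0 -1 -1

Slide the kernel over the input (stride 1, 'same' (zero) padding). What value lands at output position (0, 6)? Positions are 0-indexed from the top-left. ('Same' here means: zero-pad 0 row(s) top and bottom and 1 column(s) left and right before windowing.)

The receptive field on the zero-padded input at this output position is [3 12 0]. Elementwise product with the kernel and sum: 12·-1 + 0·-1.

-12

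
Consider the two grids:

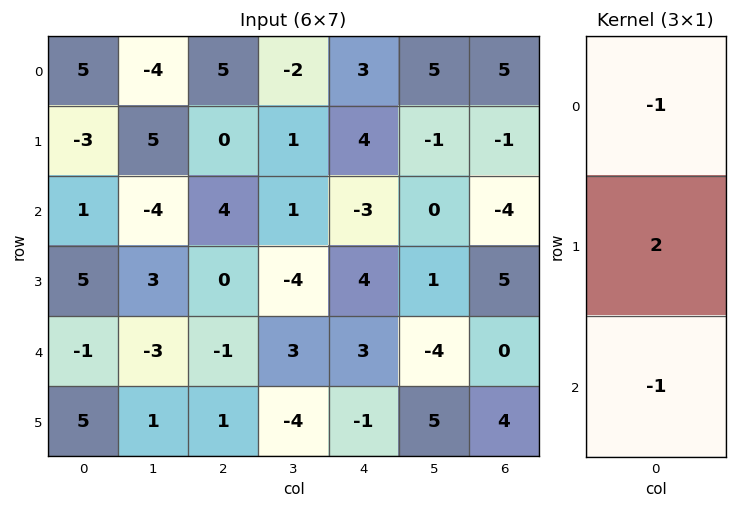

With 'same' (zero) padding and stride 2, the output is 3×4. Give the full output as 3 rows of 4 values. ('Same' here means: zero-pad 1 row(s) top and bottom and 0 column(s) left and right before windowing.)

Output[0,0]: The receptive field on the zero-padded input at this output position is [0 / 5 / -3]. Elementwise product with the kernel and sum: 0·-1 + 5·2 + -3·-1.

13 10 2 11
0 8 -14 -12
-12 -3 3 -9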